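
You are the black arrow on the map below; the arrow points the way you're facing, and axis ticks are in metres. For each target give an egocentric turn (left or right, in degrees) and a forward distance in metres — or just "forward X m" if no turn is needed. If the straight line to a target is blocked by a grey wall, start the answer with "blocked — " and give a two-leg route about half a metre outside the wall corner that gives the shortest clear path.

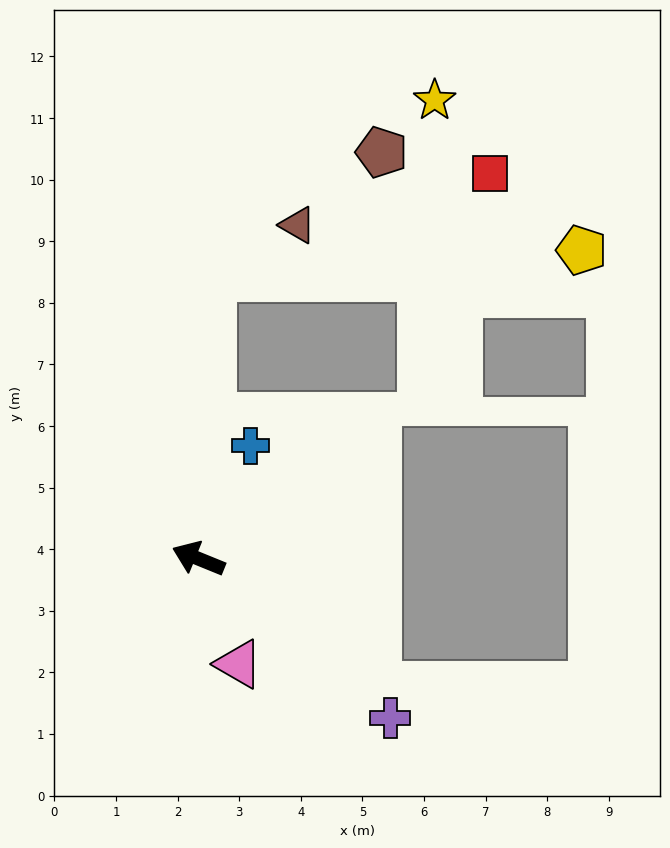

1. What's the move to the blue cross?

turn right 93°, forward 2.0 m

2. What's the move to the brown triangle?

blocked — turn right 70°, forward 4.6 m, then turn right 58°, forward 1.6 m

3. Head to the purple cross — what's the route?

turn left 162°, forward 4.1 m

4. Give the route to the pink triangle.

turn left 133°, forward 1.8 m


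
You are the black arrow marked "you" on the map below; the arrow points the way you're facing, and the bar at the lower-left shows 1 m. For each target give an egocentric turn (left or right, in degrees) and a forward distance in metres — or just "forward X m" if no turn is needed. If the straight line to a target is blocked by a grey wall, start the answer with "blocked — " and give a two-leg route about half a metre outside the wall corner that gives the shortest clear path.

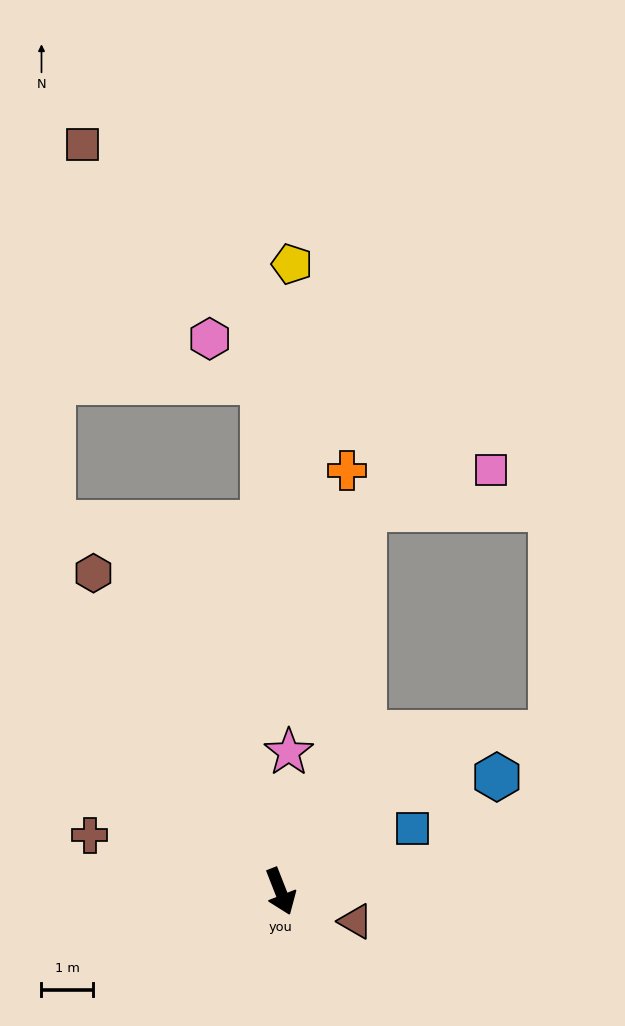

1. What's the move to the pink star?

turn left 155°, forward 2.7 m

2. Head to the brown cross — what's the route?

turn right 128°, forward 3.8 m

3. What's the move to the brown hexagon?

turn right 171°, forward 7.1 m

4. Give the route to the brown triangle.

turn left 47°, forward 1.6 m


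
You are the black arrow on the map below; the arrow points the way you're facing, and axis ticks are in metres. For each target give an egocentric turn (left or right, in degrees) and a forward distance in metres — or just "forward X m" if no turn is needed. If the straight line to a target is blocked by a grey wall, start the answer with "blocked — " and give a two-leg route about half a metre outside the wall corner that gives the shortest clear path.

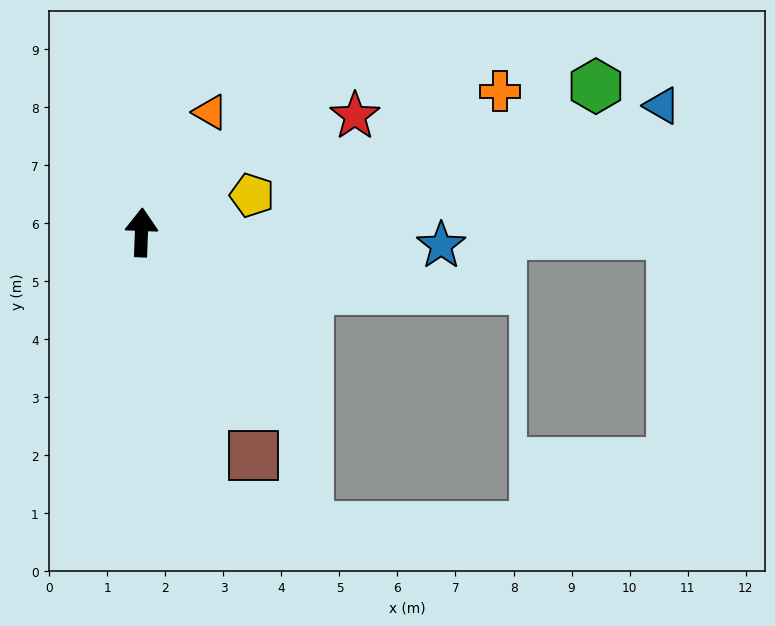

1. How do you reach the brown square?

turn right 151°, forward 4.3 m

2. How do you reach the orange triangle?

turn right 28°, forward 2.4 m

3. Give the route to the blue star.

turn right 90°, forward 5.2 m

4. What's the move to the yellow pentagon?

turn right 69°, forward 2.0 m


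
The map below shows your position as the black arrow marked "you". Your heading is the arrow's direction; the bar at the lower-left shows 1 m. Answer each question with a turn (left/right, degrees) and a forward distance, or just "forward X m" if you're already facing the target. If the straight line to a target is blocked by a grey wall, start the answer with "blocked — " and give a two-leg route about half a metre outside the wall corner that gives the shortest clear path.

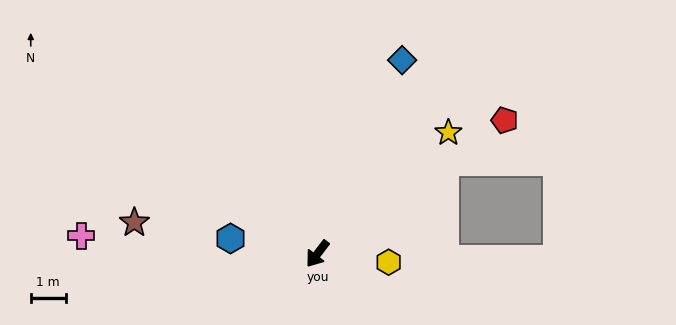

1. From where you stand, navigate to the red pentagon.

turn left 163°, forward 6.6 m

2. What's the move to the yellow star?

turn left 170°, forward 5.1 m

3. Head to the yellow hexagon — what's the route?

turn left 121°, forward 2.1 m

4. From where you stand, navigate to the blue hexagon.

turn right 62°, forward 2.5 m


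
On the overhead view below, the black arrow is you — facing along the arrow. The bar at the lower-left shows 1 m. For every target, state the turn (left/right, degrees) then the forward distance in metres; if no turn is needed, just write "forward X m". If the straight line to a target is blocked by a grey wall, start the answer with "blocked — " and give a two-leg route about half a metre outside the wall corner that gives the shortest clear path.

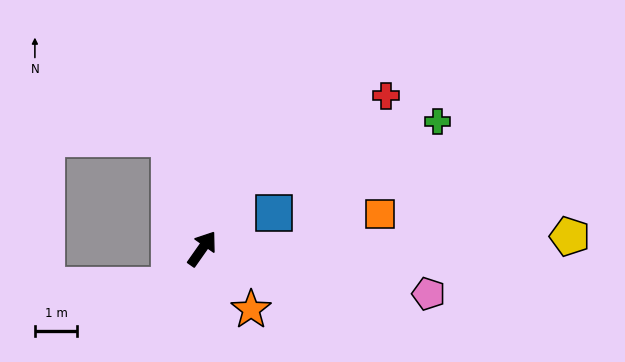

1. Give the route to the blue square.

turn right 29°, forward 1.9 m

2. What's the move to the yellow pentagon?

turn right 53°, forward 8.7 m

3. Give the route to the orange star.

turn right 106°, forward 1.8 m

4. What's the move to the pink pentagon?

turn right 66°, forward 5.5 m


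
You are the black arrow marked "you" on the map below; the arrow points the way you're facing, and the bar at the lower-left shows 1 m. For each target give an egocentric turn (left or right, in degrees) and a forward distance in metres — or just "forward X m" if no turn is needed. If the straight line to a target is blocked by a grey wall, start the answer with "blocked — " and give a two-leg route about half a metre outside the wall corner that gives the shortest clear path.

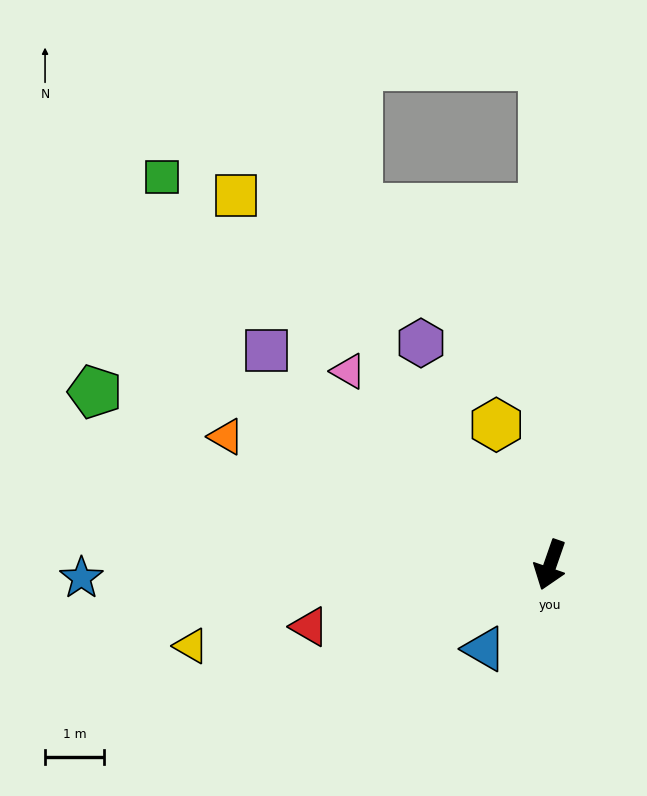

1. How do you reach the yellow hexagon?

turn right 140°, forward 2.6 m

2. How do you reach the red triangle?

turn right 56°, forward 4.2 m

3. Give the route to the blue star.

turn right 69°, forward 8.0 m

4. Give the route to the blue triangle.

turn right 19°, forward 1.8 m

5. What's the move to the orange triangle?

turn right 92°, forward 5.9 m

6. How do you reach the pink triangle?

turn right 115°, forward 4.8 m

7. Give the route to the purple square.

turn right 108°, forward 6.0 m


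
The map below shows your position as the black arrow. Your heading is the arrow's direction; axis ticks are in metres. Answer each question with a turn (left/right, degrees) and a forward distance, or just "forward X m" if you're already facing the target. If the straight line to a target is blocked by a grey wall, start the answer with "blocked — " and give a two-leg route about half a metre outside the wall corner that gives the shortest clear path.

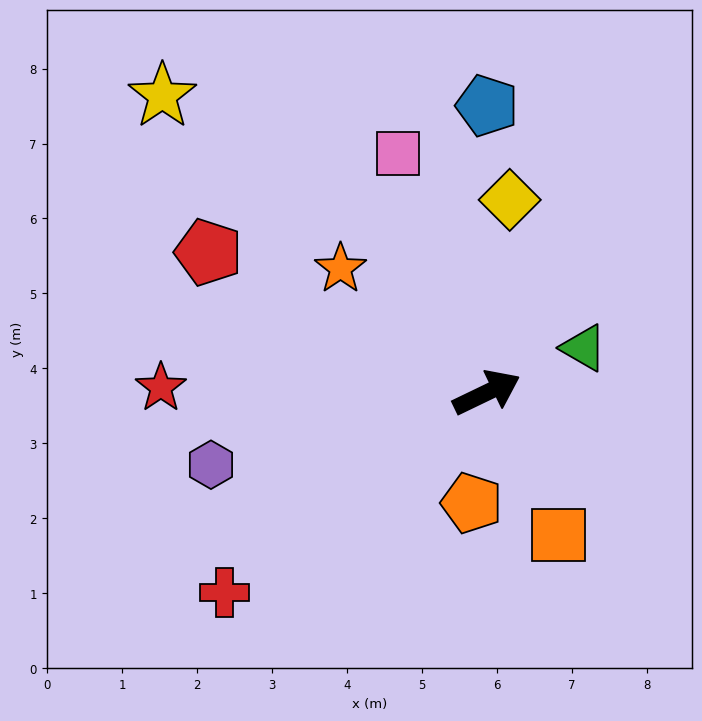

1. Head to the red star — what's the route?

turn left 153°, forward 4.3 m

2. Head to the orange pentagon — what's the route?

turn right 123°, forward 1.5 m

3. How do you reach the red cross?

turn right 168°, forward 4.4 m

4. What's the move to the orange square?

turn right 89°, forward 2.1 m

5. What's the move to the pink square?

turn left 85°, forward 3.4 m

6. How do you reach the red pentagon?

turn left 128°, forward 4.2 m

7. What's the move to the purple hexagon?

turn left 169°, forward 3.8 m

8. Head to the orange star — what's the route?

turn left 114°, forward 2.6 m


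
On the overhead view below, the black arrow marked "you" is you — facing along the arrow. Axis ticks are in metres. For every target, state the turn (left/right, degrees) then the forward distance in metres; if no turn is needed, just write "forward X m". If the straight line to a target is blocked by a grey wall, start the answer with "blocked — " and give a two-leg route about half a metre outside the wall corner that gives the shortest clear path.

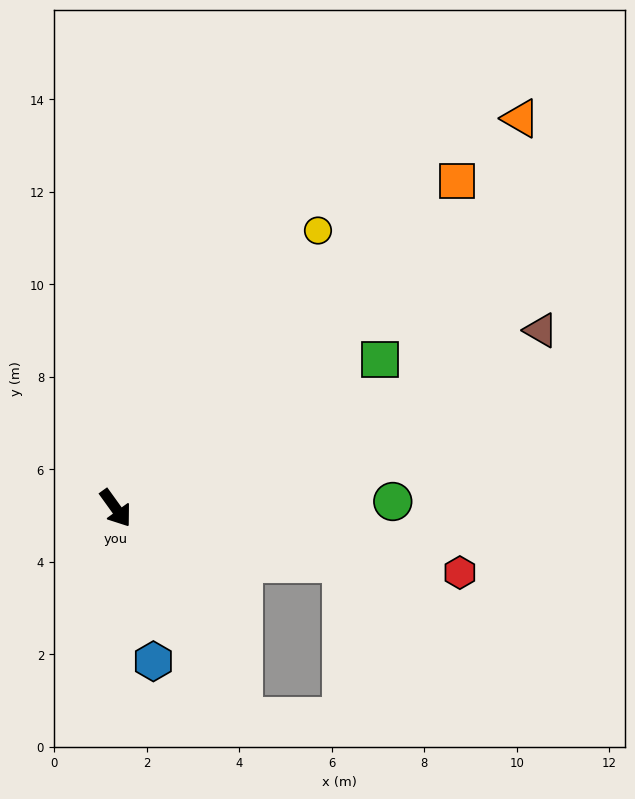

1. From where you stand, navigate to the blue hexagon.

turn right 22°, forward 3.4 m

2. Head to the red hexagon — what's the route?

turn left 44°, forward 7.6 m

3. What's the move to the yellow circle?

turn left 108°, forward 7.4 m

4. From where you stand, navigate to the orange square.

turn left 98°, forward 10.2 m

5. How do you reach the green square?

turn left 84°, forward 6.6 m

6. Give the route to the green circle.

turn left 56°, forward 6.0 m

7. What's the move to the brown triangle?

turn left 77°, forward 10.0 m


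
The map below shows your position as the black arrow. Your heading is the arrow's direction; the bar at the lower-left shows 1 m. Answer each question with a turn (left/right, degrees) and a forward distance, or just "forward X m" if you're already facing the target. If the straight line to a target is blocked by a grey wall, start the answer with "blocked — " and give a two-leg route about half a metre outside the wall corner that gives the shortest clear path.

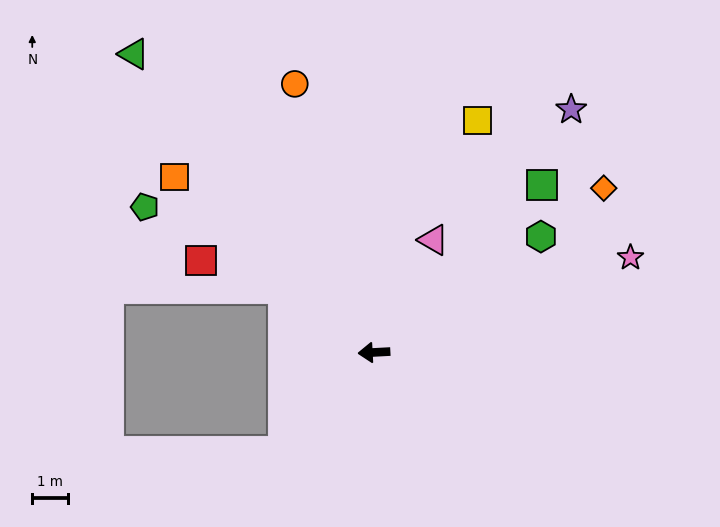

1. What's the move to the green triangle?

turn right 54°, forward 10.7 m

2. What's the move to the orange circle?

turn right 77°, forward 7.8 m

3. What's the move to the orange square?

turn right 44°, forward 7.4 m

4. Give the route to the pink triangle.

turn right 121°, forward 3.6 m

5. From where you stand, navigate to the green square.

turn right 138°, forward 6.6 m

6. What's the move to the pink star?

turn right 163°, forward 7.7 m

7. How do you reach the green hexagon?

turn right 148°, forward 5.7 m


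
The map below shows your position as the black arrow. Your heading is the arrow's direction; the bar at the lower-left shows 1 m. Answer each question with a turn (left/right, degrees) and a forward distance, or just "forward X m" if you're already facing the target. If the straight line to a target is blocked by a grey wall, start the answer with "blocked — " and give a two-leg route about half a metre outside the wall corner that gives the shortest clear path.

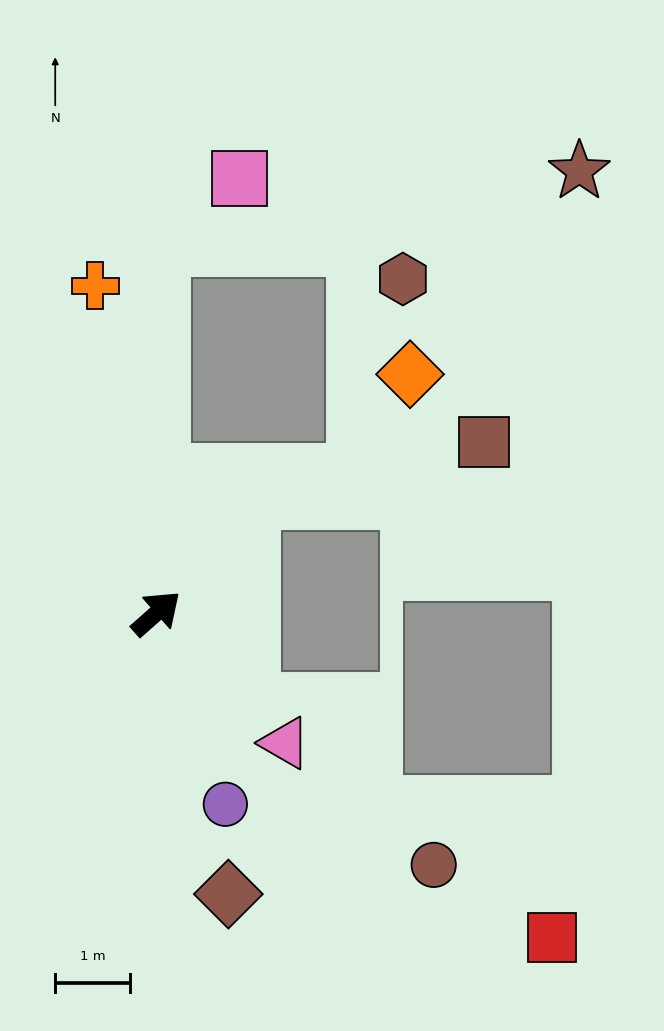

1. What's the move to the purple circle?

turn right 112°, forward 2.7 m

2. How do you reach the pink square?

blocked — turn left 48°, forward 5.0 m, then turn right 51°, forward 1.4 m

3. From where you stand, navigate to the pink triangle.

turn right 87°, forward 2.5 m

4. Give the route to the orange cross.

turn left 59°, forward 4.5 m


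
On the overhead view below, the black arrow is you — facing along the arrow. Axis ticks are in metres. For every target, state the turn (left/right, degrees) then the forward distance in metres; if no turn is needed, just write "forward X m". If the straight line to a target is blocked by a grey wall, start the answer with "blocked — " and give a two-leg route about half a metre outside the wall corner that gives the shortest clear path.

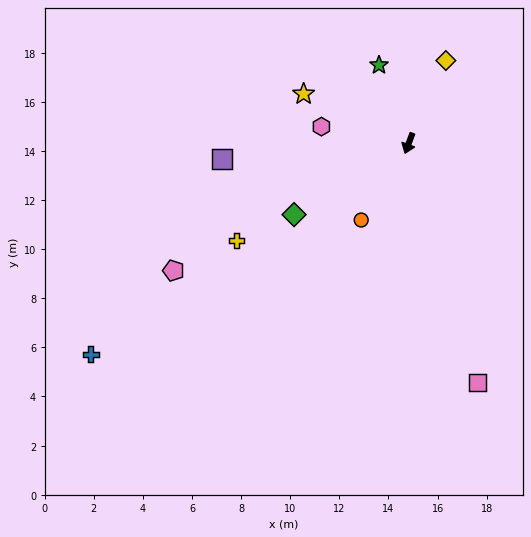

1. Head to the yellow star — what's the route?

turn right 95°, forward 4.7 m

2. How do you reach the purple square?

turn right 65°, forward 7.6 m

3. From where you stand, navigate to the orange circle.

turn right 11°, forward 3.7 m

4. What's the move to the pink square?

turn left 36°, forward 10.1 m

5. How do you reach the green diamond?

turn right 38°, forward 5.5 m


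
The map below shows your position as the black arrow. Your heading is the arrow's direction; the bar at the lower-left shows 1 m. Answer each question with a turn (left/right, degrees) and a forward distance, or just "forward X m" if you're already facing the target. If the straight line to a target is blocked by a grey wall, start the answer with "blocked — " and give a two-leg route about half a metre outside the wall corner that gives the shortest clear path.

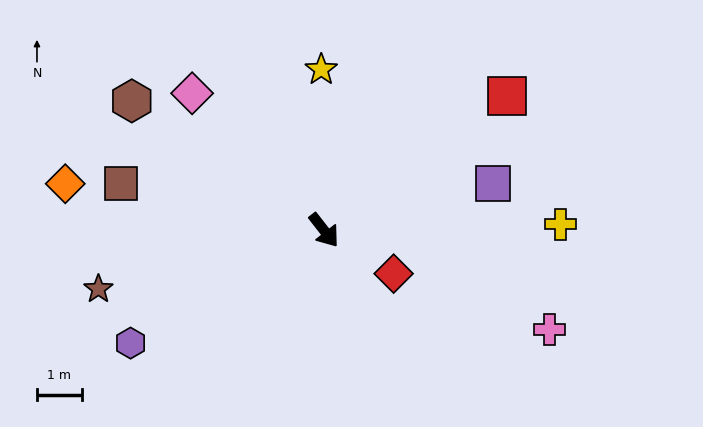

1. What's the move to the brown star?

turn right 113°, forward 5.2 m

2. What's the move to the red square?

turn left 88°, forward 5.0 m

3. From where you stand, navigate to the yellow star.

turn left 143°, forward 3.6 m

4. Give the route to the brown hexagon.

turn right 162°, forward 5.2 m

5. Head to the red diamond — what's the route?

turn left 20°, forward 1.8 m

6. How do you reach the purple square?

turn left 68°, forward 3.9 m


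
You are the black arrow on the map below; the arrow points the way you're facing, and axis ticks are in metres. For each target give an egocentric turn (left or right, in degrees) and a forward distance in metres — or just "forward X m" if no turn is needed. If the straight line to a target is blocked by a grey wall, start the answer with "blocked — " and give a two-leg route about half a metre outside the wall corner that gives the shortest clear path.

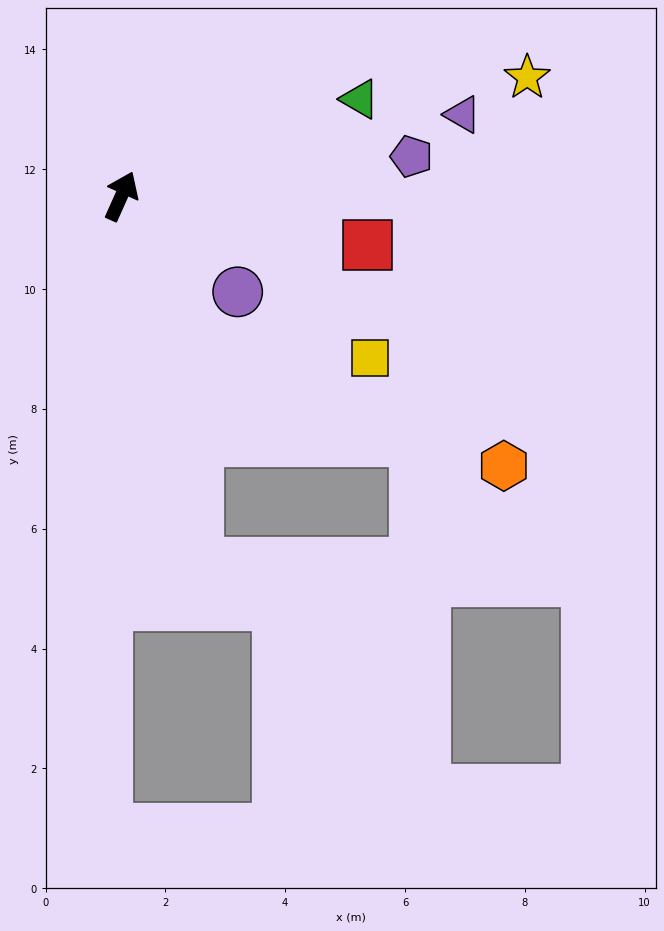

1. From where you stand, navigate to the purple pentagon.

turn right 58°, forward 4.9 m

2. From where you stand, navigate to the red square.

turn right 77°, forward 4.2 m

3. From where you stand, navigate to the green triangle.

turn right 44°, forward 4.3 m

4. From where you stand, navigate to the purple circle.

turn right 105°, forward 2.5 m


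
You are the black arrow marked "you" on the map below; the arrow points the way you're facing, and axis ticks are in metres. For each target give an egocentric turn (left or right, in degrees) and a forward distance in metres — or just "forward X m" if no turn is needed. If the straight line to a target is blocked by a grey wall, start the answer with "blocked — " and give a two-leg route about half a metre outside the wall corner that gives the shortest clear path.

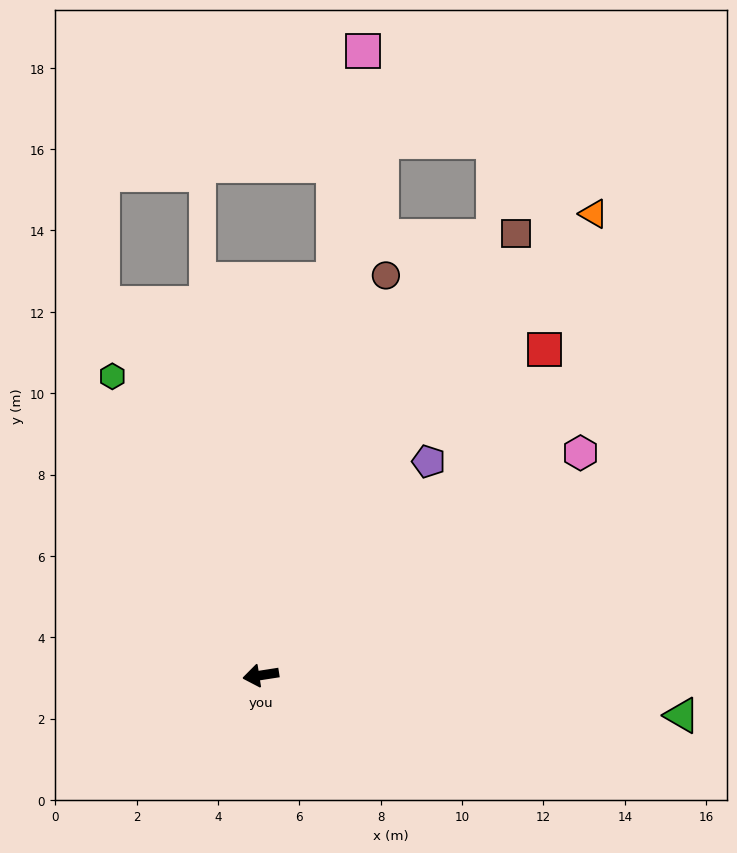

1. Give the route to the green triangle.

turn left 166°, forward 10.4 m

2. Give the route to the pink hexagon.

turn right 154°, forward 9.6 m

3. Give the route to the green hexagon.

turn right 72°, forward 8.2 m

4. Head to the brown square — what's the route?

turn right 129°, forward 12.5 m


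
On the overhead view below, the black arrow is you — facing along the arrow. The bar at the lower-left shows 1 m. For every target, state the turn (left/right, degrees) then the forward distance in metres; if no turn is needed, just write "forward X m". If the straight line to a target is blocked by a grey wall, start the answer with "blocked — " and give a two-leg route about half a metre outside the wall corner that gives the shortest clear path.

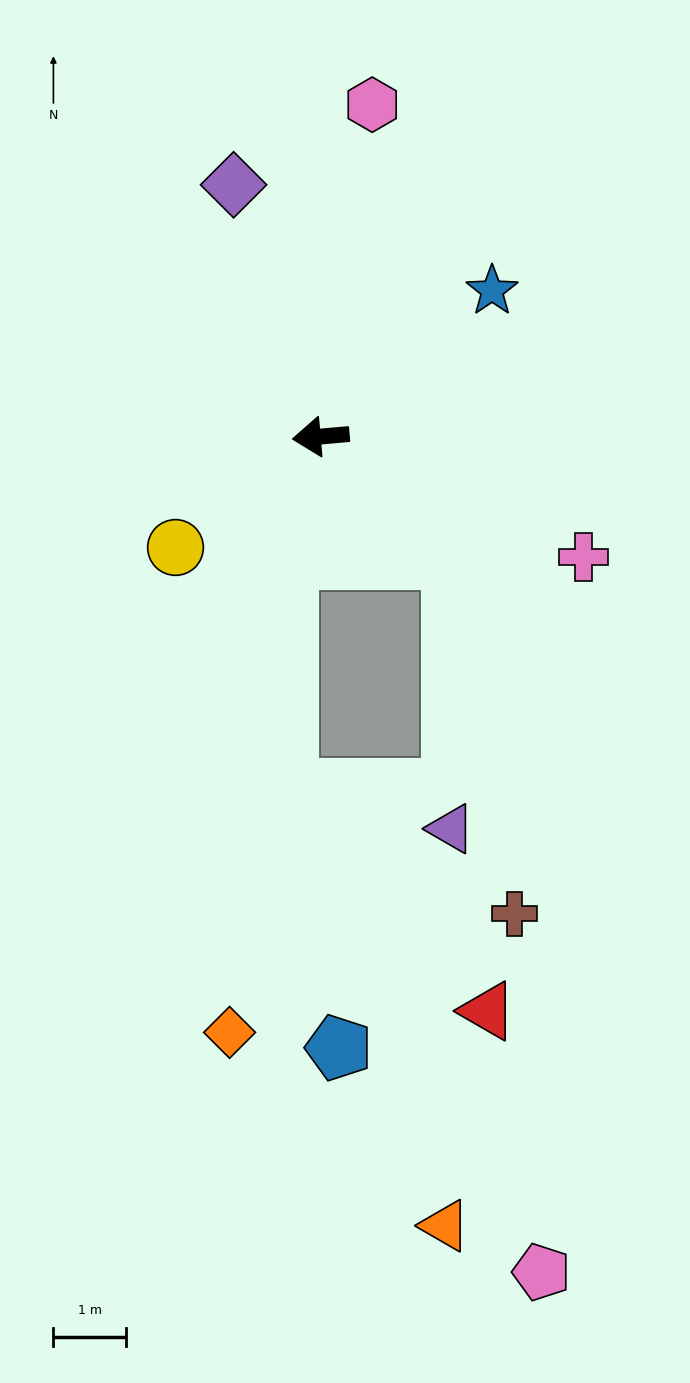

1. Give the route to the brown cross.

blocked — turn left 132°, forward 2.5 m, then turn right 37°, forward 5.0 m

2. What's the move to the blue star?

turn right 145°, forward 3.1 m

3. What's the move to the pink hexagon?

turn right 104°, forward 4.6 m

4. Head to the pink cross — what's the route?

turn left 150°, forward 4.0 m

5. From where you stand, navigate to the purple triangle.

blocked — turn left 132°, forward 2.5 m, then turn right 47°, forward 3.7 m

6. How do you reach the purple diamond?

turn right 76°, forward 3.7 m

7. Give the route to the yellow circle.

turn left 32°, forward 2.5 m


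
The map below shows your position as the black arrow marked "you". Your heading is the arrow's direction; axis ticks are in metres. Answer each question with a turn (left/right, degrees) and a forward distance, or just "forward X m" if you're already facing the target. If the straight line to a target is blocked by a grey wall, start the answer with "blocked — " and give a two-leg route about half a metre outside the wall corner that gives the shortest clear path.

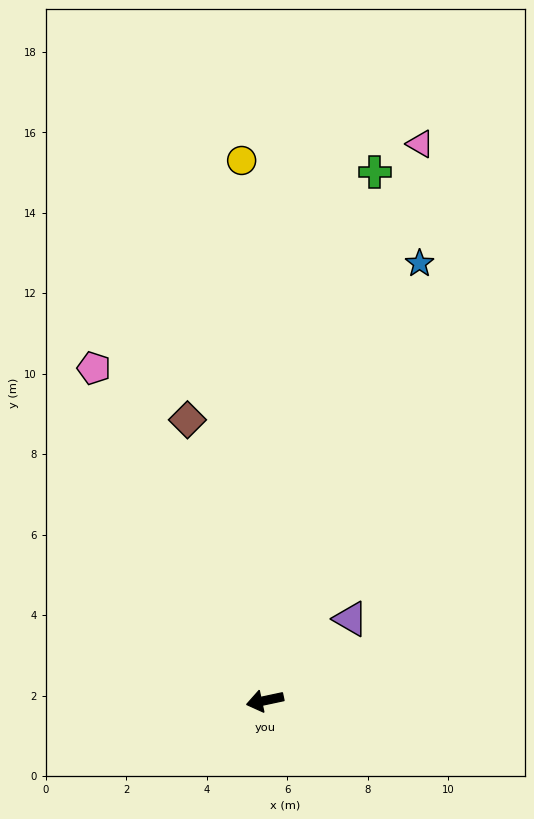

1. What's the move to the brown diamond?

turn right 87°, forward 7.2 m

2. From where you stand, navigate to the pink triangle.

turn right 118°, forward 14.4 m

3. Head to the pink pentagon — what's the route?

turn right 75°, forward 9.3 m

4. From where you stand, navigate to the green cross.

turn right 114°, forward 13.4 m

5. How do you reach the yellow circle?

turn right 100°, forward 13.4 m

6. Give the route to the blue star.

turn right 122°, forward 11.5 m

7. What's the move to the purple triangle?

turn right 148°, forward 2.9 m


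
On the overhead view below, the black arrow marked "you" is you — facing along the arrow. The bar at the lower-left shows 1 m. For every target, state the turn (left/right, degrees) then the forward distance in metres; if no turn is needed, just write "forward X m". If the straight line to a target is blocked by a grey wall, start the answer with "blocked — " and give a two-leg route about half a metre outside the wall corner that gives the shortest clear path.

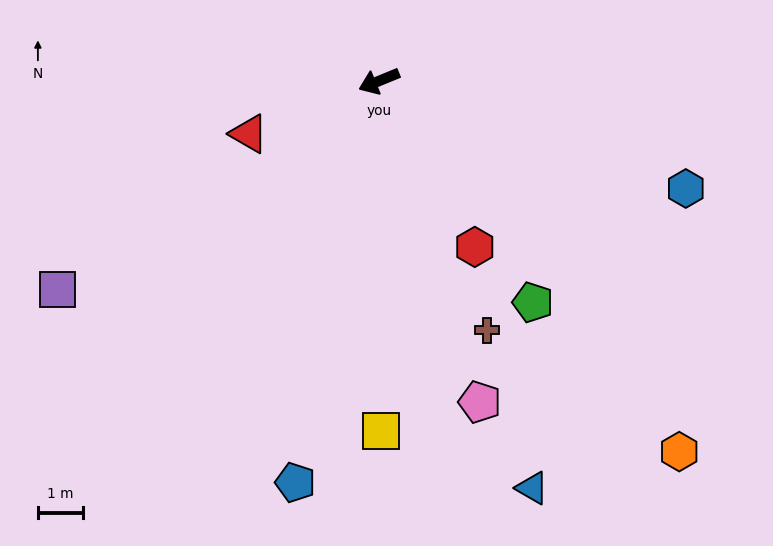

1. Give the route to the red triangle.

forward 3.1 m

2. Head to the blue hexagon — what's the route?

turn left 138°, forward 7.3 m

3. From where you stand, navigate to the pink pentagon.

turn left 85°, forward 7.5 m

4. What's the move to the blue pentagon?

turn left 56°, forward 9.2 m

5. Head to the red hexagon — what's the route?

turn left 98°, forward 4.3 m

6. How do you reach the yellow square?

turn left 68°, forward 7.8 m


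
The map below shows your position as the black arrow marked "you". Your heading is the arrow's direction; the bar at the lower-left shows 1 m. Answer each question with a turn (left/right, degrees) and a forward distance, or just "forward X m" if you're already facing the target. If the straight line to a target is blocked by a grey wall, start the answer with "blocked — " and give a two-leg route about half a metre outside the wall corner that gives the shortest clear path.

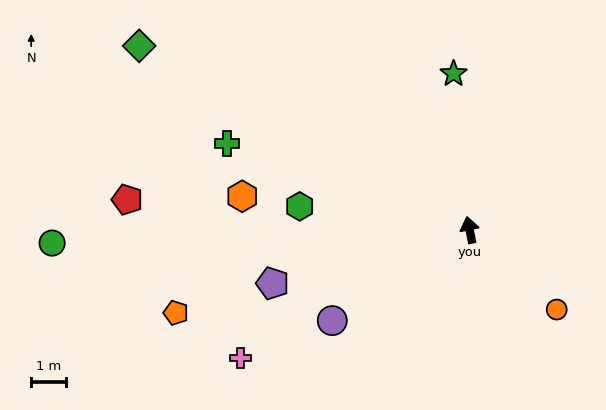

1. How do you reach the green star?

turn right 5°, forward 4.5 m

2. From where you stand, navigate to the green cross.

turn left 59°, forward 7.4 m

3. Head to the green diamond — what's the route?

turn left 50°, forward 10.9 m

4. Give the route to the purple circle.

turn left 112°, forward 4.8 m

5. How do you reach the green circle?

turn left 81°, forward 12.1 m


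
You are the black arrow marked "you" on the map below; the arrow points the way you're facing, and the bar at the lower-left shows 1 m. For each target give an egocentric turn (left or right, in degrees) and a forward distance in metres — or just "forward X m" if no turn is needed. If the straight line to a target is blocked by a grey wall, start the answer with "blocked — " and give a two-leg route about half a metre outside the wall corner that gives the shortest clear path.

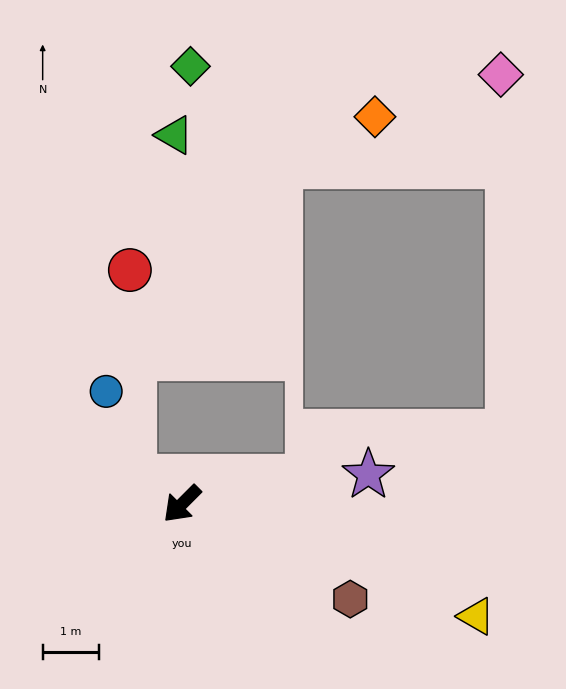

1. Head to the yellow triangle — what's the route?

turn left 114°, forward 5.6 m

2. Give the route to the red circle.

blocked — turn right 72°, forward 1.0 m, then turn right 62°, forward 3.7 m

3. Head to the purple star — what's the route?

turn left 144°, forward 3.4 m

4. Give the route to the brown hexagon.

turn left 105°, forward 3.4 m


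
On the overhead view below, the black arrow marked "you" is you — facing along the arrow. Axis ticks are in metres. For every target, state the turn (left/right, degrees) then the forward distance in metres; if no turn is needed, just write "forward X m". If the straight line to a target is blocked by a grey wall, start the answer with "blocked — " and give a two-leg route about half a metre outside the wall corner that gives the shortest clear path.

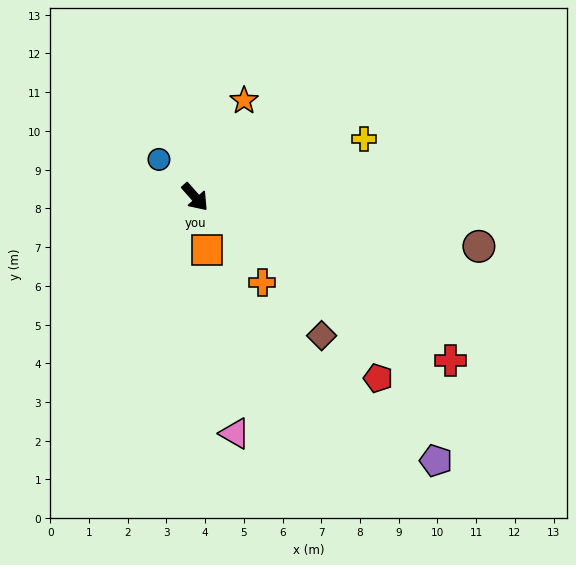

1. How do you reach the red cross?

turn left 16°, forward 7.8 m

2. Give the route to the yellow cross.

turn left 67°, forward 4.6 m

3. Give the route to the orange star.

turn left 112°, forward 2.8 m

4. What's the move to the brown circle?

turn left 39°, forward 7.4 m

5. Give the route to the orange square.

turn right 29°, forward 1.4 m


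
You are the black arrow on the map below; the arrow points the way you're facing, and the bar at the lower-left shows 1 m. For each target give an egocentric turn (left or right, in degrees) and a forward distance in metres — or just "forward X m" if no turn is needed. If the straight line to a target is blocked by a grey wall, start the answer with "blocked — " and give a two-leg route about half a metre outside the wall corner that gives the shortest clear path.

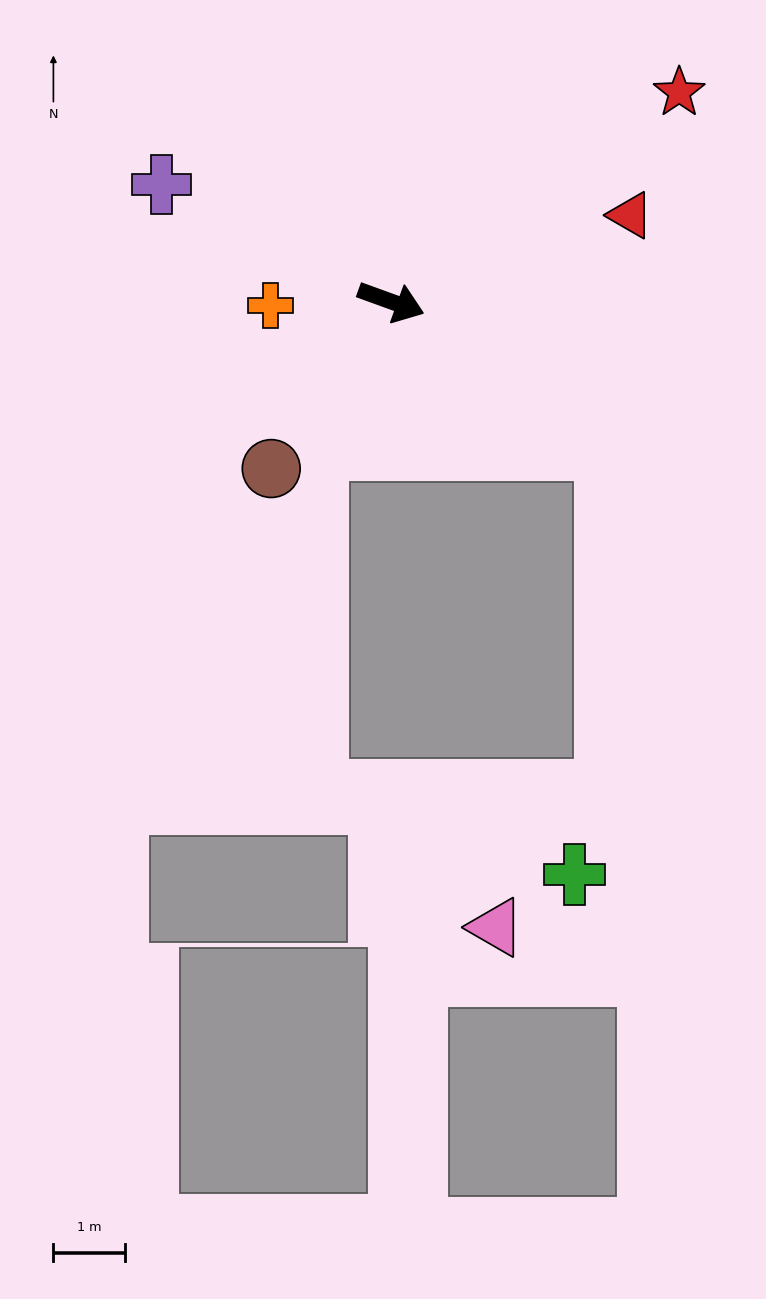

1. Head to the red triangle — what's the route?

turn left 40°, forward 3.5 m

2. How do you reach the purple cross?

turn left 173°, forward 3.6 m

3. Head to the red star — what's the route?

turn left 56°, forward 4.9 m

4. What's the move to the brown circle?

turn right 106°, forward 2.9 m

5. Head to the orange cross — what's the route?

turn right 158°, forward 1.7 m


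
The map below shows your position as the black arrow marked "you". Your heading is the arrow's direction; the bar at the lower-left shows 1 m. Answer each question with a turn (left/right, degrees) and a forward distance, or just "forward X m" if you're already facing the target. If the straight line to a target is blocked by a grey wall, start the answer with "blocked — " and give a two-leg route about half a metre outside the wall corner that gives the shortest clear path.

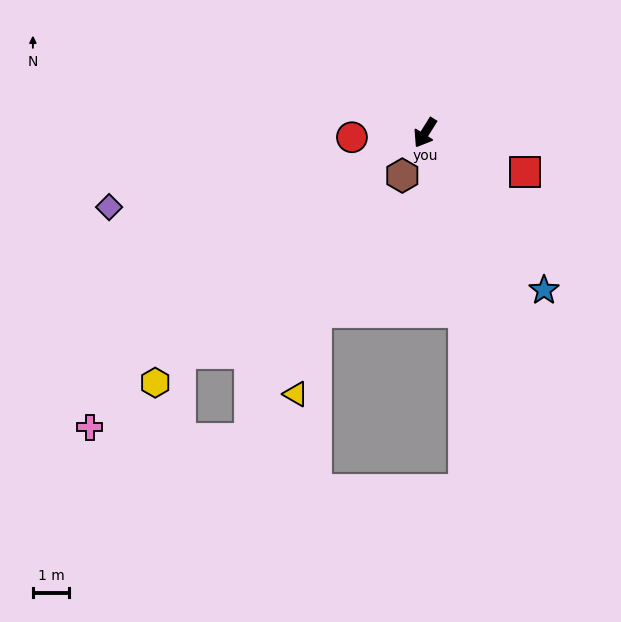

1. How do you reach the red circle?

turn right 54°, forward 2.0 m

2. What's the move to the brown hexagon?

turn left 4°, forward 1.3 m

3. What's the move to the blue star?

turn left 69°, forward 5.4 m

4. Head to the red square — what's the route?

turn left 101°, forward 3.0 m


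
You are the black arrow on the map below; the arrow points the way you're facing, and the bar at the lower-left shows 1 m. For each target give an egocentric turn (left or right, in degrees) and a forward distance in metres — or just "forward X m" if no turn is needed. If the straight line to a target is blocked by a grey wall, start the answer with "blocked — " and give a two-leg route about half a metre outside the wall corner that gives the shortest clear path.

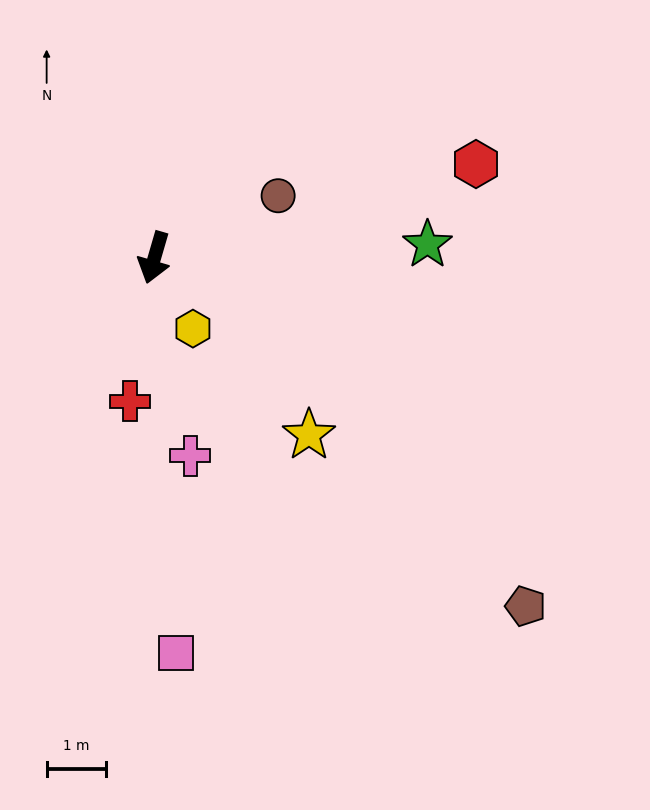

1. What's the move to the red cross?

turn left 7°, forward 2.4 m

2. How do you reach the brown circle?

turn left 133°, forward 2.3 m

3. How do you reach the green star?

turn left 109°, forward 4.6 m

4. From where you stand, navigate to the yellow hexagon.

turn left 45°, forward 1.4 m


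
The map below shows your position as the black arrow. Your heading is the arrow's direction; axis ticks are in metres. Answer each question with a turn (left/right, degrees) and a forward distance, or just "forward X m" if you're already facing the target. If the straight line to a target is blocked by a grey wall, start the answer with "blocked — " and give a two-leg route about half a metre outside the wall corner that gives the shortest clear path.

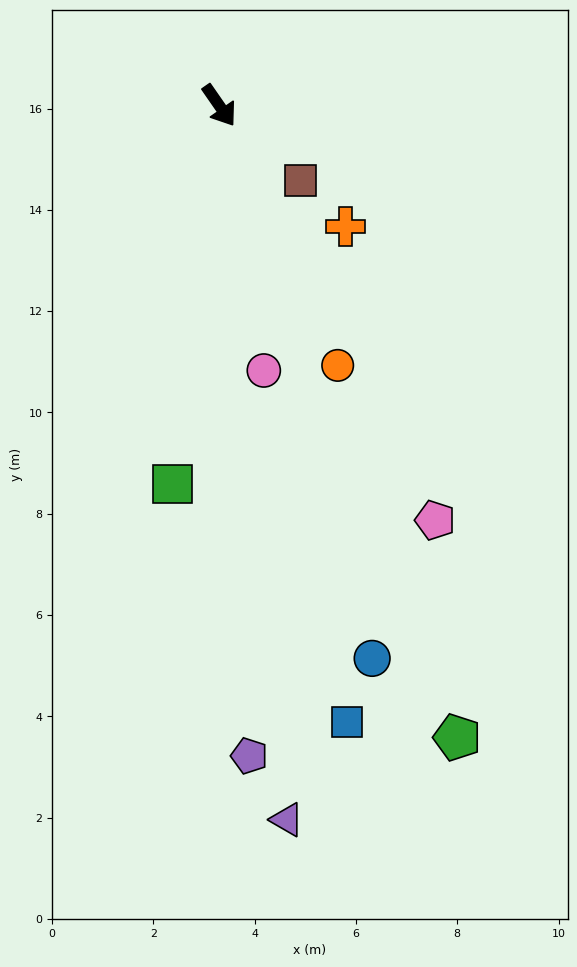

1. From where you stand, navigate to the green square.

turn right 42°, forward 7.5 m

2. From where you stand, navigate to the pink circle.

turn right 25°, forward 5.3 m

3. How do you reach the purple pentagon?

turn right 32°, forward 12.9 m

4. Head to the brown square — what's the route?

turn left 13°, forward 2.2 m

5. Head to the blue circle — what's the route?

turn right 19°, forward 11.3 m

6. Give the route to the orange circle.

turn right 10°, forward 5.6 m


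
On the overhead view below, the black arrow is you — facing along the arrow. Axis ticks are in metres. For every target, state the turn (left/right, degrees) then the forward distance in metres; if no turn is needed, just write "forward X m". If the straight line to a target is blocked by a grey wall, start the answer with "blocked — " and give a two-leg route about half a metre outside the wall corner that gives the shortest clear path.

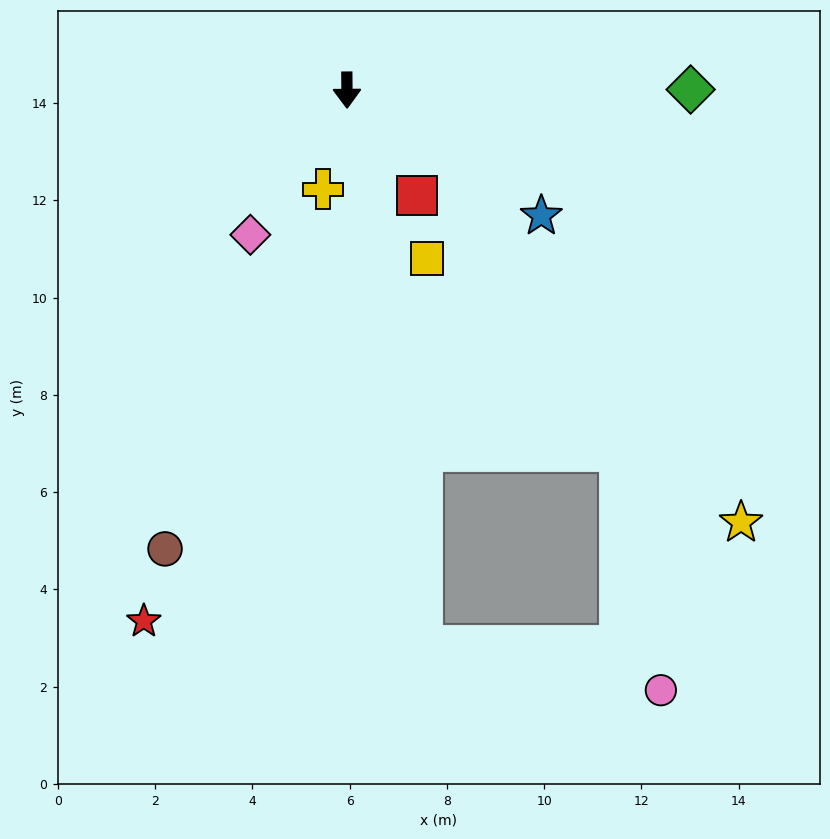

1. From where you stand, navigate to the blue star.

turn left 57°, forward 4.8 m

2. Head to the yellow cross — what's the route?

turn right 14°, forward 2.1 m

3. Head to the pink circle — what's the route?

blocked — turn left 7°, forward 11.5 m, then turn left 72°, forward 5.0 m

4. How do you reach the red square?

turn left 33°, forward 2.6 m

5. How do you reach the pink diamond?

turn right 34°, forward 3.6 m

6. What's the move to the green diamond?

turn left 90°, forward 7.1 m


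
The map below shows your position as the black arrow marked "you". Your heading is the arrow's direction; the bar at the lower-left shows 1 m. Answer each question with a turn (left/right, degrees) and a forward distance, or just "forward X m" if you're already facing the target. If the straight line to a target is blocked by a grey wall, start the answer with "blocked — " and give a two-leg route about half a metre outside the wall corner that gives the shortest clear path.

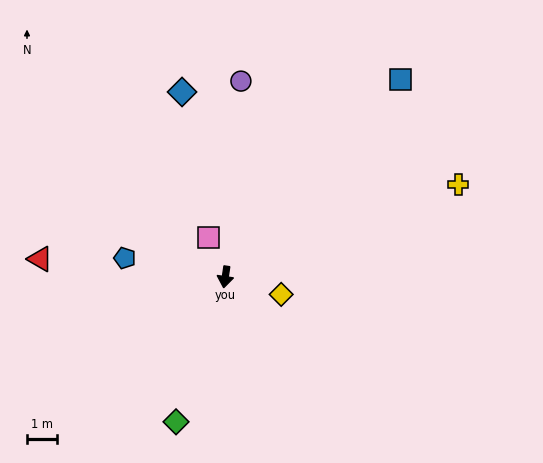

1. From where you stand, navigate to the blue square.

turn left 147°, forward 8.9 m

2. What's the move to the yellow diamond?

turn left 81°, forward 2.0 m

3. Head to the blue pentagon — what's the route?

turn right 92°, forward 3.5 m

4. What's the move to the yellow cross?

turn left 120°, forward 8.5 m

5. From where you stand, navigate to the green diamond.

turn right 10°, forward 5.2 m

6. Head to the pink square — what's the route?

turn right 149°, forward 1.4 m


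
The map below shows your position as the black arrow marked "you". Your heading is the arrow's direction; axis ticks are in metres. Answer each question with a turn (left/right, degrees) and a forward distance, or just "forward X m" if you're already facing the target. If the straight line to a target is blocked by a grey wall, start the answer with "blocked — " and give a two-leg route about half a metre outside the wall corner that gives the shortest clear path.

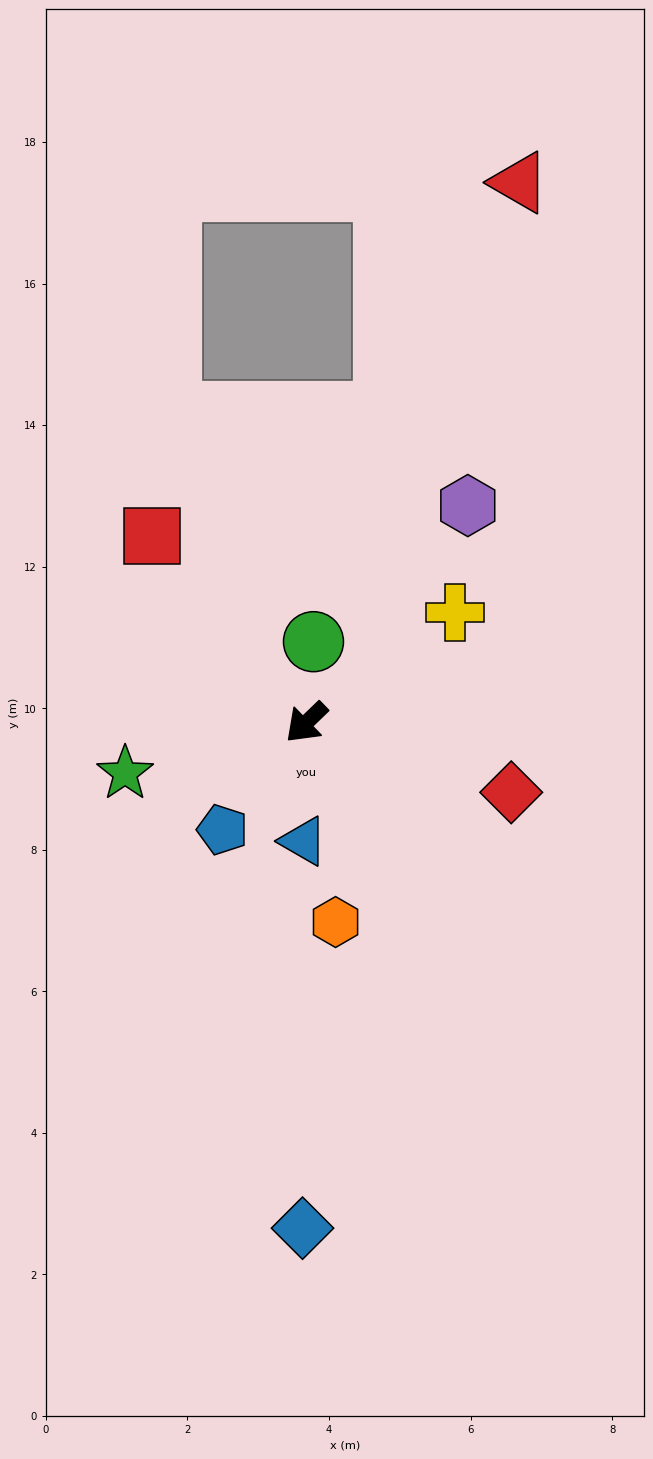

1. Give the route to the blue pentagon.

turn left 8°, forward 1.9 m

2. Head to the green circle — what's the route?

turn right 139°, forward 1.1 m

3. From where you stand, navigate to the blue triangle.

turn left 45°, forward 1.7 m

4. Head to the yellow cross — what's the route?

turn left 173°, forward 2.6 m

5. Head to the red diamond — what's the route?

turn left 117°, forward 3.1 m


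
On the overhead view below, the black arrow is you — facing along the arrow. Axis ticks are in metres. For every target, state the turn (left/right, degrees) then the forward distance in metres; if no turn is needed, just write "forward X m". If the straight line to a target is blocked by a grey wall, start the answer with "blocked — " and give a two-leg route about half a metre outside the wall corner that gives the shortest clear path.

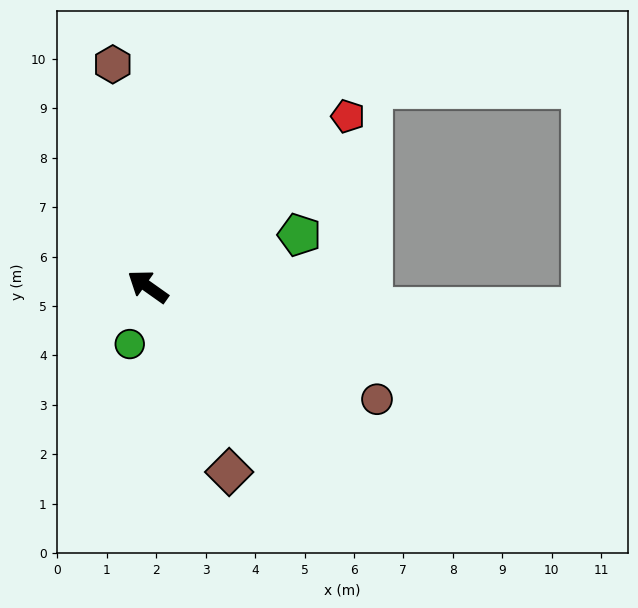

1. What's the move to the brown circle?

turn right 171°, forward 5.2 m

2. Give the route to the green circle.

turn left 108°, forward 1.2 m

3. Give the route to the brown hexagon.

turn right 46°, forward 4.6 m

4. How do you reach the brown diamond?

turn left 149°, forward 4.1 m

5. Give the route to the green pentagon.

turn right 126°, forward 3.2 m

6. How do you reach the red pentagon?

turn right 104°, forward 5.3 m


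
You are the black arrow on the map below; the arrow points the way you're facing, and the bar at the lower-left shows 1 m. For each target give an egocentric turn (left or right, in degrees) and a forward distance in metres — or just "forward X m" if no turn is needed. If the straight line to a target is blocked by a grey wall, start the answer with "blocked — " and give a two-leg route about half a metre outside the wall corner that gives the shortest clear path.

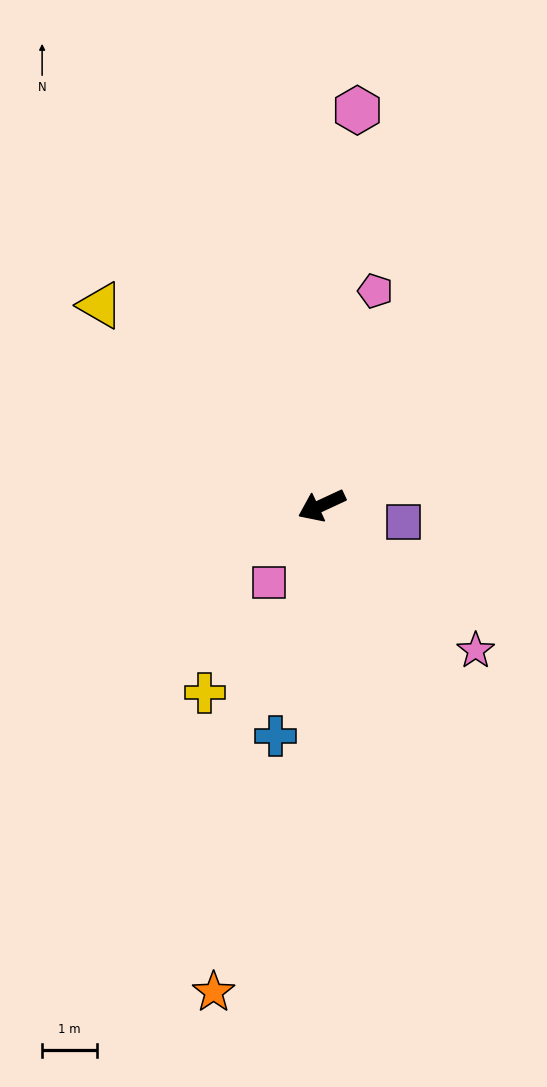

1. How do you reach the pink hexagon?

turn right 120°, forward 7.3 m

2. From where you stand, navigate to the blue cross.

turn left 54°, forward 4.3 m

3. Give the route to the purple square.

turn left 144°, forward 1.5 m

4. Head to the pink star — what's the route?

turn left 112°, forward 3.9 m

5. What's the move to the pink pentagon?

turn right 129°, forward 4.0 m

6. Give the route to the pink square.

turn left 31°, forward 1.7 m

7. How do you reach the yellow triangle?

turn right 67°, forward 5.5 m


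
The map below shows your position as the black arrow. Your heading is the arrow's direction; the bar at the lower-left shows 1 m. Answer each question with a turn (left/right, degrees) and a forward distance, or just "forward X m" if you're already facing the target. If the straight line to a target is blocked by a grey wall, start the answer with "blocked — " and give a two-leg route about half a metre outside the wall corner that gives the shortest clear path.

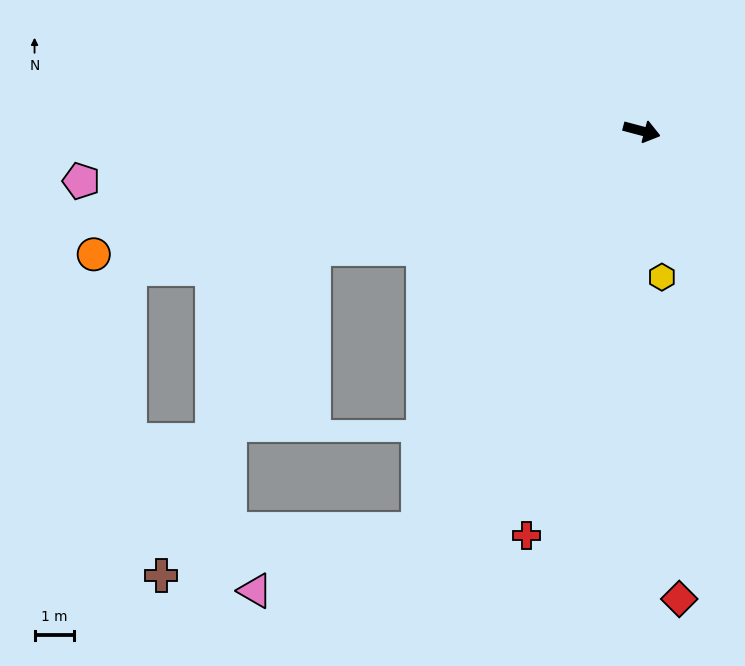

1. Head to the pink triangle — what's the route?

blocked — turn right 105°, forward 11.6 m, then turn right 39°, forward 4.4 m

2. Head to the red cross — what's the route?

turn right 91°, forward 10.7 m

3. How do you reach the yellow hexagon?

turn right 67°, forward 3.8 m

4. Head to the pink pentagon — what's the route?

turn right 160°, forward 14.3 m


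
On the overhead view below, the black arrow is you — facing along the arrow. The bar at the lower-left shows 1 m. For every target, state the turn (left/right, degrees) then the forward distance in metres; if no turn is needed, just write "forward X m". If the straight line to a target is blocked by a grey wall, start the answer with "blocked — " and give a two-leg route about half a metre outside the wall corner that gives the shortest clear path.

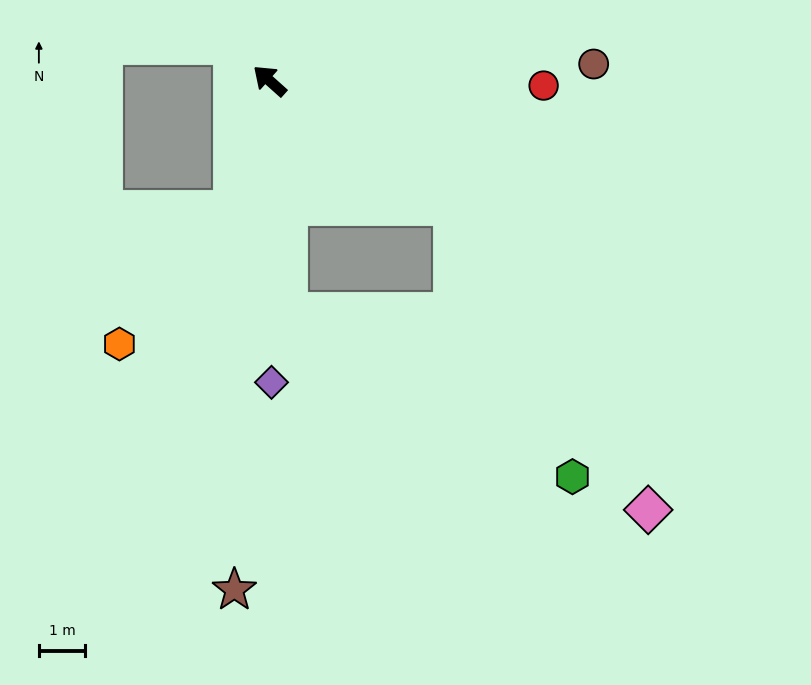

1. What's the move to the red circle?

turn right 139°, forward 5.9 m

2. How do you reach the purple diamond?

turn left 132°, forward 6.5 m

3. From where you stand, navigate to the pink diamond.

blocked — turn right 173°, forward 4.8 m, then turn right 22°, forward 7.8 m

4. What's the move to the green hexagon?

blocked — turn right 173°, forward 4.8 m, then turn right 31°, forward 6.4 m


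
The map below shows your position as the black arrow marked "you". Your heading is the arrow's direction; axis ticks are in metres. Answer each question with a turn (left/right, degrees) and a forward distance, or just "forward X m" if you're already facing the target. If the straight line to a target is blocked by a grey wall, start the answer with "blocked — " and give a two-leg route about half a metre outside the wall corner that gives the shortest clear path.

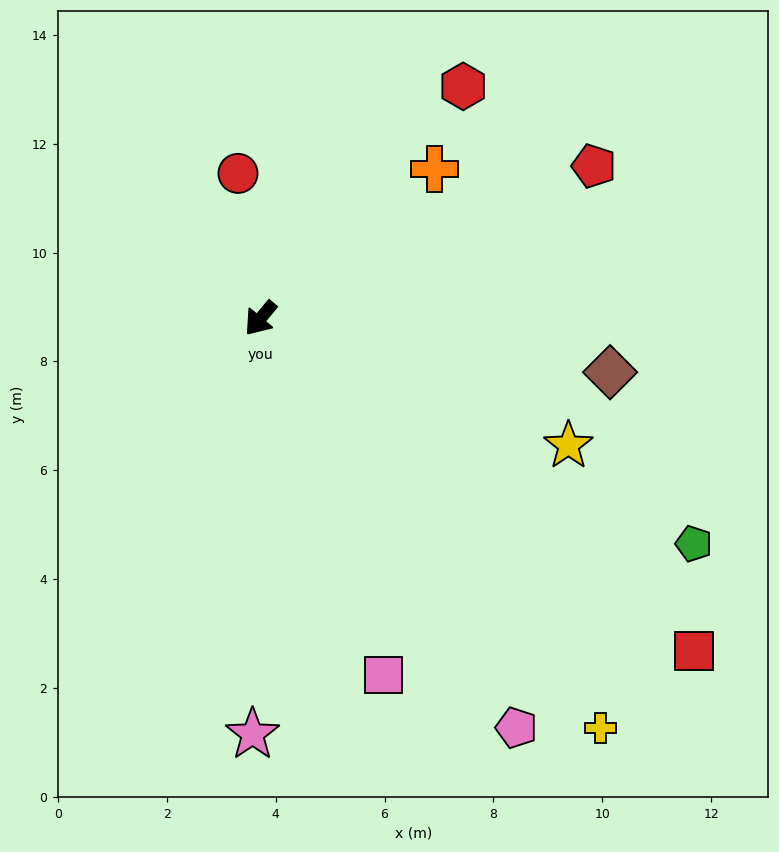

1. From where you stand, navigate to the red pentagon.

turn left 154°, forward 6.7 m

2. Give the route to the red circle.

turn right 131°, forward 2.7 m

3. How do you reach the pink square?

turn left 59°, forward 6.9 m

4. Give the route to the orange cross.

turn left 170°, forward 4.2 m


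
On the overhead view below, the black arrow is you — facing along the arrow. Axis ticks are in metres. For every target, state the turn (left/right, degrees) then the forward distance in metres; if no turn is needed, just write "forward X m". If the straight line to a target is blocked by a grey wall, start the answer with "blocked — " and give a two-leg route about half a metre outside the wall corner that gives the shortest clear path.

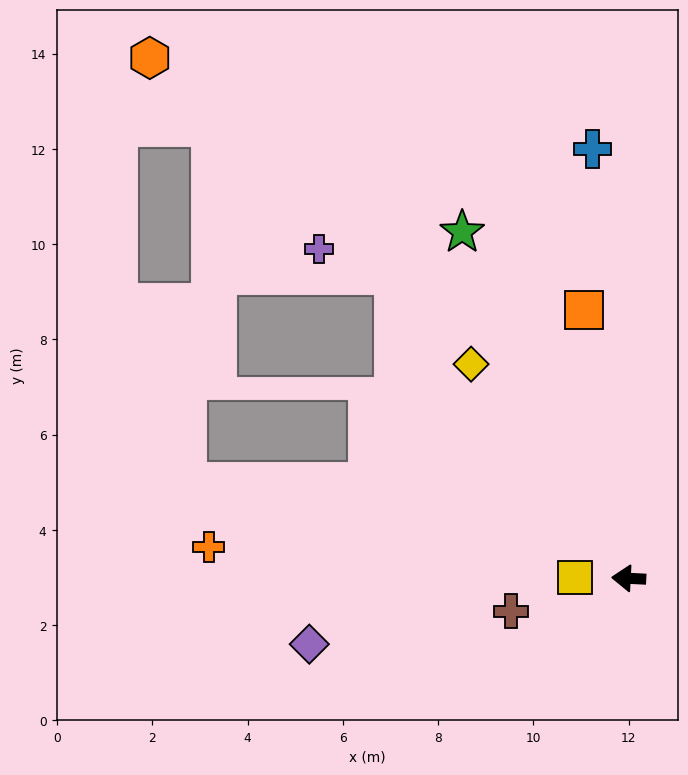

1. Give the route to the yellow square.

turn left 2°, forward 1.1 m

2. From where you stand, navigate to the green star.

turn right 61°, forward 8.1 m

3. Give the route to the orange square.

turn right 78°, forward 5.7 m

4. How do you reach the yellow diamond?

turn right 51°, forward 5.6 m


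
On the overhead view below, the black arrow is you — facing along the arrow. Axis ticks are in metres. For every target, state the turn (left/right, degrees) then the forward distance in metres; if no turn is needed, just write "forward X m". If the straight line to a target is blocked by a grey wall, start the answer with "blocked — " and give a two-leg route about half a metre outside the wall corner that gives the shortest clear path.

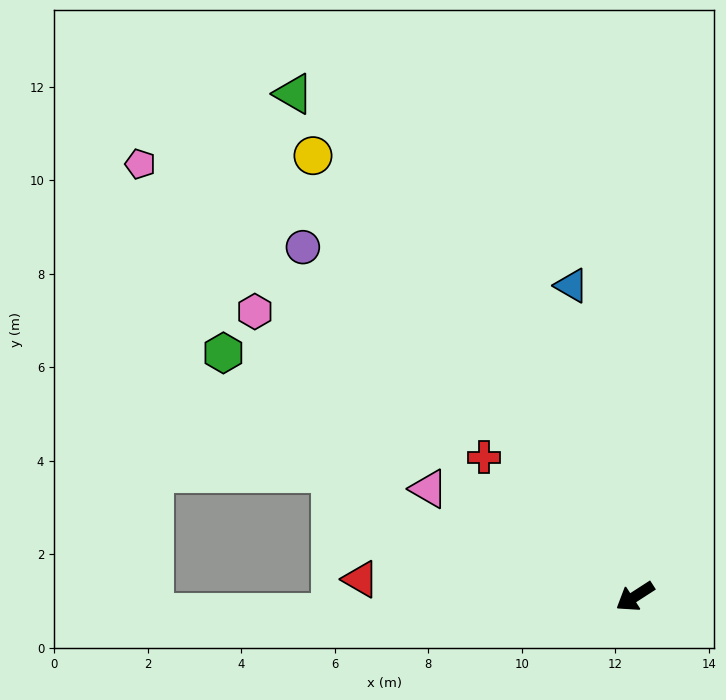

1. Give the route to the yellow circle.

turn right 87°, forward 11.7 m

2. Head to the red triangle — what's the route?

turn right 36°, forward 5.9 m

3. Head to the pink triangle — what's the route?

turn right 60°, forward 5.0 m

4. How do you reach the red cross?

turn right 76°, forward 4.4 m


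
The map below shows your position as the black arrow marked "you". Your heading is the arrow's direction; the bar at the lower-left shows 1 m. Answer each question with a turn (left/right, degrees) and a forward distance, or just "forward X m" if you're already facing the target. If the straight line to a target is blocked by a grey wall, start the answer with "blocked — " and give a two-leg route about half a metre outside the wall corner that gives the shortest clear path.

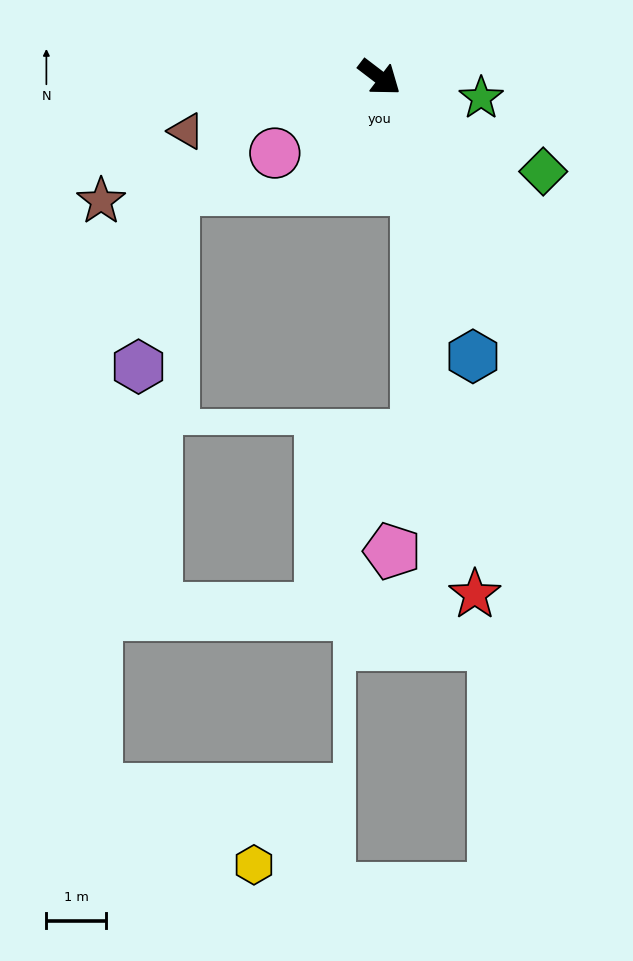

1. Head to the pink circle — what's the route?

turn right 107°, forward 2.2 m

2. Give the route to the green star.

turn left 26°, forward 1.7 m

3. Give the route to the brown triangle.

turn right 127°, forward 3.3 m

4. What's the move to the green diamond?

turn left 7°, forward 3.1 m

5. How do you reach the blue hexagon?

turn right 34°, forward 4.9 m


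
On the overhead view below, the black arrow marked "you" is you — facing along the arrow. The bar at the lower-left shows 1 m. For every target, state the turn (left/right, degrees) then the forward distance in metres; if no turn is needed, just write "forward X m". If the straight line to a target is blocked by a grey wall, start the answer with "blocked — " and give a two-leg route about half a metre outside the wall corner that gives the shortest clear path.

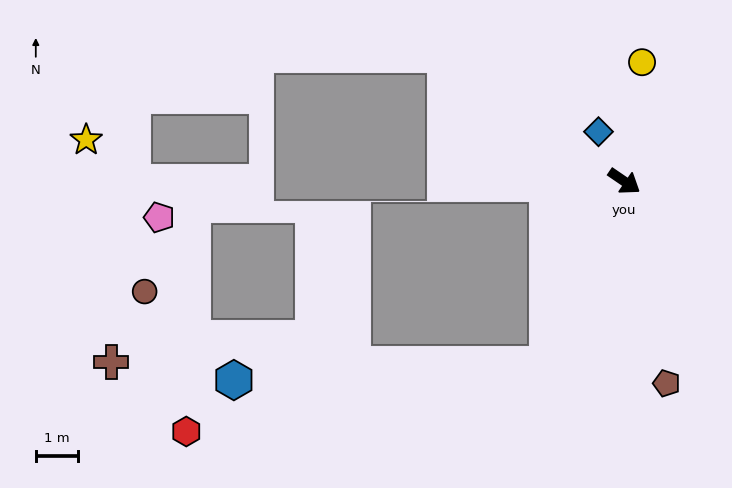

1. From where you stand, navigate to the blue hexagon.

blocked — turn right 78°, forward 4.7 m, then turn right 65°, forward 7.5 m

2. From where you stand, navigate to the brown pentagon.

turn right 44°, forward 4.9 m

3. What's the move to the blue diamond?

turn left 152°, forward 1.3 m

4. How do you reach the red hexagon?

blocked — turn right 78°, forward 4.7 m, then turn right 57°, forward 8.8 m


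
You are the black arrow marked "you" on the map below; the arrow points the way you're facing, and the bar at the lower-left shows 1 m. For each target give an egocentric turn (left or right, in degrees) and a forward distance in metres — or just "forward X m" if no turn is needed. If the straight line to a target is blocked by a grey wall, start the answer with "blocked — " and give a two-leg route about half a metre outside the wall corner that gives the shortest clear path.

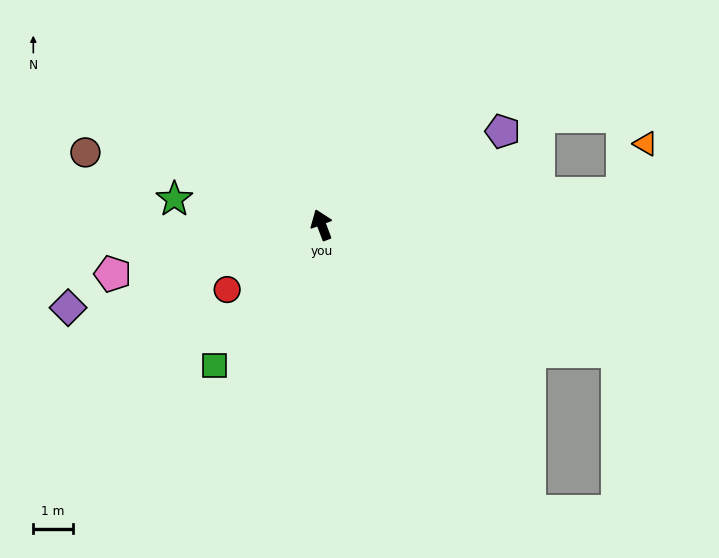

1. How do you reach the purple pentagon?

turn right 83°, forward 5.2 m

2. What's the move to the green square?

turn left 122°, forward 4.5 m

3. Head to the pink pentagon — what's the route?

turn left 83°, forward 5.5 m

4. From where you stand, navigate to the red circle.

turn left 104°, forward 2.9 m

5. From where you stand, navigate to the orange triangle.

blocked — turn right 105°, forward 7.7 m, then turn left 60°, forward 1.4 m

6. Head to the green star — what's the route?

turn left 59°, forward 3.8 m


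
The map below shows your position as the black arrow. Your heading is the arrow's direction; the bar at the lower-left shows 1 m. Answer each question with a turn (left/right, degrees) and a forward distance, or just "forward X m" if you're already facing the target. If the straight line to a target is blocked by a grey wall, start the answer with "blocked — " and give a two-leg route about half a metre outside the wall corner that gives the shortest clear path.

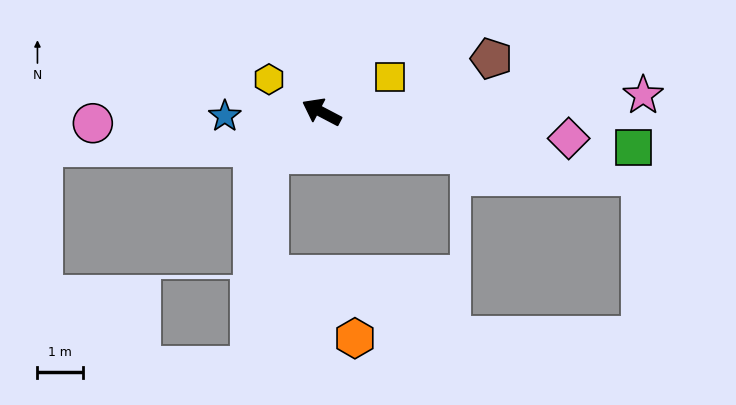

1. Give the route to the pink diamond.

turn right 158°, forward 5.4 m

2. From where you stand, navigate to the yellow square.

turn right 125°, forward 1.7 m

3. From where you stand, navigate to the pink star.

turn right 149°, forward 7.0 m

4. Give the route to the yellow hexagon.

turn right 4°, forward 1.4 m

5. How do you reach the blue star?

turn left 30°, forward 2.1 m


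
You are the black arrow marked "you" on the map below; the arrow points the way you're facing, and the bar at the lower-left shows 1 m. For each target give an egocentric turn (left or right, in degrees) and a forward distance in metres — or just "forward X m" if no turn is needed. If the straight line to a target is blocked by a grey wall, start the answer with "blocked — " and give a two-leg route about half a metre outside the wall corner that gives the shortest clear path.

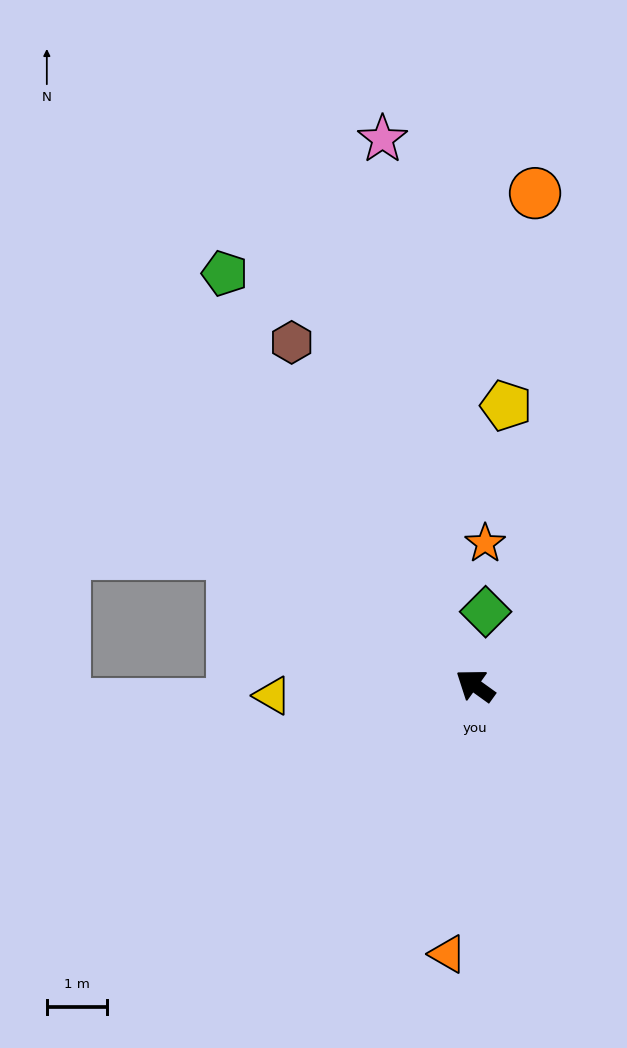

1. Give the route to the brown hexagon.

turn right 26°, forward 6.5 m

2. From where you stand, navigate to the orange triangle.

turn left 120°, forward 4.5 m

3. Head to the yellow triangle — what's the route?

turn left 39°, forward 3.4 m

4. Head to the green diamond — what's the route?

turn right 62°, forward 1.2 m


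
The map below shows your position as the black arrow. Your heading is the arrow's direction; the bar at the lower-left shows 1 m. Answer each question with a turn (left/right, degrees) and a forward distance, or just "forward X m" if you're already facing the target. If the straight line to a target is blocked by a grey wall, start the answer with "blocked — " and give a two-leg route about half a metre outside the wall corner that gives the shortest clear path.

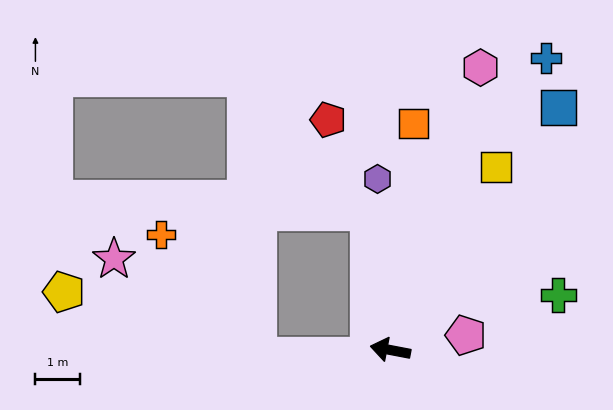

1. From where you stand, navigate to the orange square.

turn right 85°, forward 5.2 m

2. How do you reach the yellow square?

turn right 109°, forward 4.8 m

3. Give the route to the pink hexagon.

turn right 97°, forward 6.7 m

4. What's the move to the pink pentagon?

turn right 158°, forward 1.7 m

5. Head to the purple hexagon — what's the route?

turn right 75°, forward 3.9 m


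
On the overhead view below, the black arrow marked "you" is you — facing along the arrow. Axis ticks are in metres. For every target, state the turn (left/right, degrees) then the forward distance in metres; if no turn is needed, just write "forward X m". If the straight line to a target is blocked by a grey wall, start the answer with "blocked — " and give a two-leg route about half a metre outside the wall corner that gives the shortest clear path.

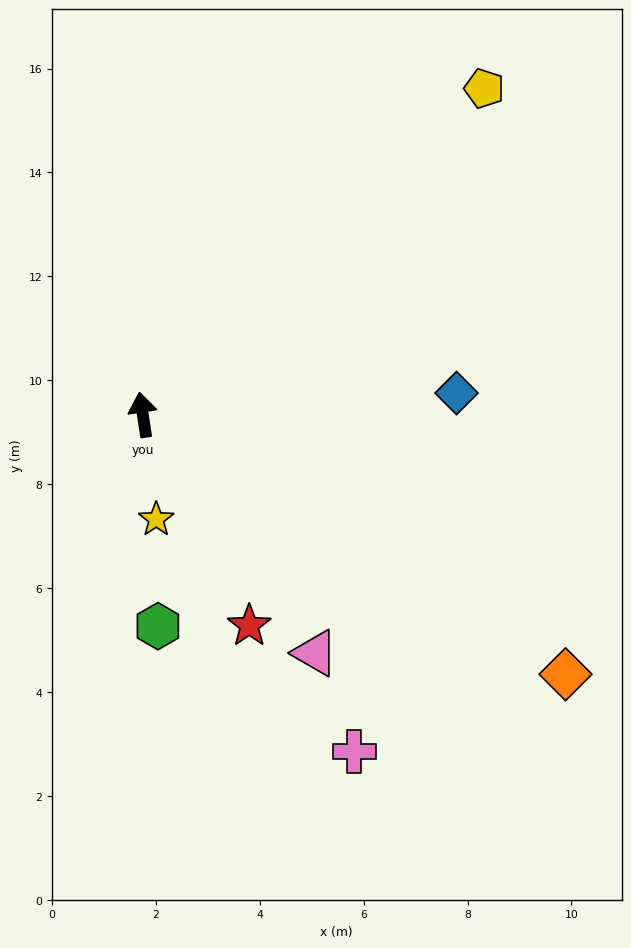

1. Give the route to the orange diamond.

turn right 130°, forward 9.5 m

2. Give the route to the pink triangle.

turn right 153°, forward 5.7 m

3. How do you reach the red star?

turn right 162°, forward 4.5 m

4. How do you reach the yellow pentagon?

turn right 55°, forward 9.1 m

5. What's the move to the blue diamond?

turn right 95°, forward 6.1 m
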